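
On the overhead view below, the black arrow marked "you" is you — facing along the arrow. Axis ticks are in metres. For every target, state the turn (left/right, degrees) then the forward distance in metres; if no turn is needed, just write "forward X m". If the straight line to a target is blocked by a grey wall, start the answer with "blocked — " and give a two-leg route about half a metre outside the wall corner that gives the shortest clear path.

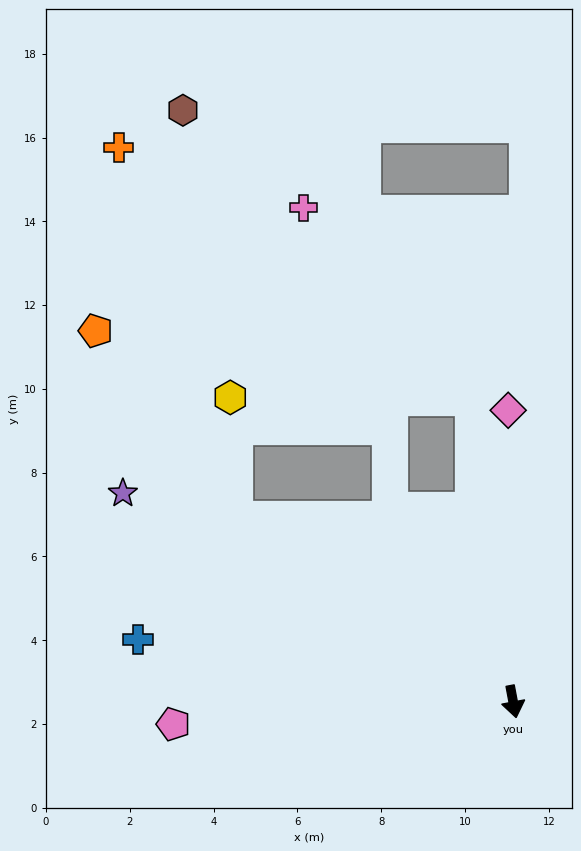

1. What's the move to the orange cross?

blocked — turn right 134°, forward 7.9 m, then turn right 39°, forward 9.3 m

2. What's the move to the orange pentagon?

blocked — turn right 134°, forward 7.9 m, then turn right 20°, forward 5.6 m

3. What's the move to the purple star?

turn right 129°, forward 10.6 m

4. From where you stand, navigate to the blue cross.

turn right 110°, forward 9.1 m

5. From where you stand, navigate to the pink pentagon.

turn right 97°, forward 8.1 m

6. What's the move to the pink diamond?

turn left 170°, forward 7.0 m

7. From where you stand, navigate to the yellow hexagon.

blocked — turn right 134°, forward 7.9 m, then turn right 54°, forward 2.9 m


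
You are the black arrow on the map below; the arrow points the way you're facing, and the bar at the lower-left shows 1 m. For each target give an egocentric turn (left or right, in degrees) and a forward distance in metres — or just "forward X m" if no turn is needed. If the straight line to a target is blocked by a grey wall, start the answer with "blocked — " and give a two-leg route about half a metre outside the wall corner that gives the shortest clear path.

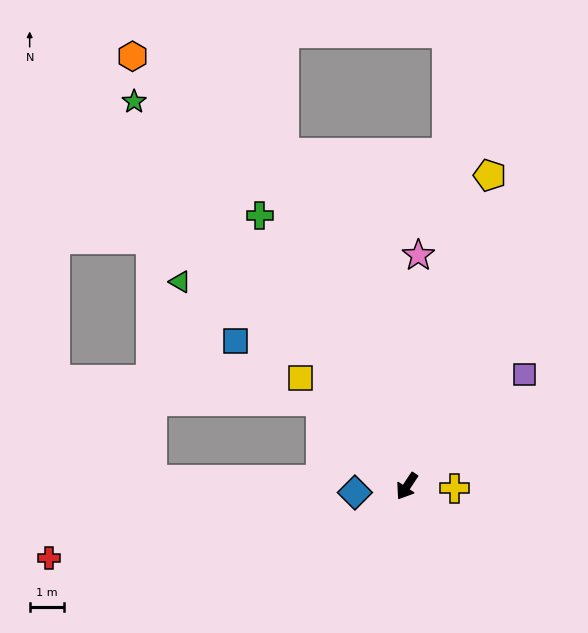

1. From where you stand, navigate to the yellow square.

turn right 102°, forward 4.4 m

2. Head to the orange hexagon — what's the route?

turn right 114°, forward 14.8 m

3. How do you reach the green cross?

turn right 118°, forward 8.9 m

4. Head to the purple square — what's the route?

turn left 167°, forward 4.7 m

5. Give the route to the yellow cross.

turn left 121°, forward 1.4 m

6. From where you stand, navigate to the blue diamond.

turn right 50°, forward 1.5 m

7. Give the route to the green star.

turn right 111°, forward 13.7 m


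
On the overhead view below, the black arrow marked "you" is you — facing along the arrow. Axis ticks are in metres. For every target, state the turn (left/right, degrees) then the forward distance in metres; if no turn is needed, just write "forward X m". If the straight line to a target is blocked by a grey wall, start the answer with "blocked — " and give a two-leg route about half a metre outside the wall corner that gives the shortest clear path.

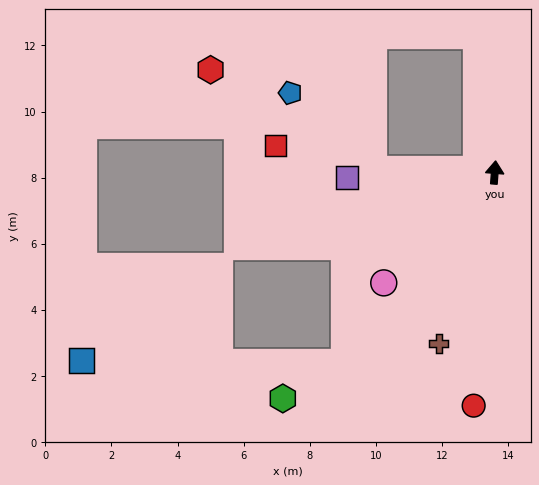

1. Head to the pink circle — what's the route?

turn left 139°, forward 4.7 m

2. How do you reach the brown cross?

turn left 166°, forward 5.4 m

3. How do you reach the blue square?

blocked — turn left 146°, forward 7.3 m, then turn right 52°, forward 8.0 m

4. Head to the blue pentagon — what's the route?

blocked — turn left 93°, forward 3.7 m, then turn right 42°, forward 3.4 m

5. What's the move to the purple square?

turn left 96°, forward 4.5 m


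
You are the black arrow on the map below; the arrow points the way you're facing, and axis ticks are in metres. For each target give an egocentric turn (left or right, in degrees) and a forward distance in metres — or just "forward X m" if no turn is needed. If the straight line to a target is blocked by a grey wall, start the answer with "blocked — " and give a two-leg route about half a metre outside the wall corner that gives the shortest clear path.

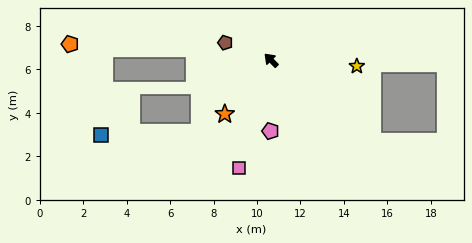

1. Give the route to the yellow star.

turn right 139°, forward 4.0 m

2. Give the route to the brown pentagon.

turn left 24°, forward 2.3 m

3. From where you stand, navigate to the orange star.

turn left 95°, forward 3.3 m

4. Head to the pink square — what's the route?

turn left 119°, forward 5.2 m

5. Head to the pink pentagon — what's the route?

turn left 135°, forward 3.3 m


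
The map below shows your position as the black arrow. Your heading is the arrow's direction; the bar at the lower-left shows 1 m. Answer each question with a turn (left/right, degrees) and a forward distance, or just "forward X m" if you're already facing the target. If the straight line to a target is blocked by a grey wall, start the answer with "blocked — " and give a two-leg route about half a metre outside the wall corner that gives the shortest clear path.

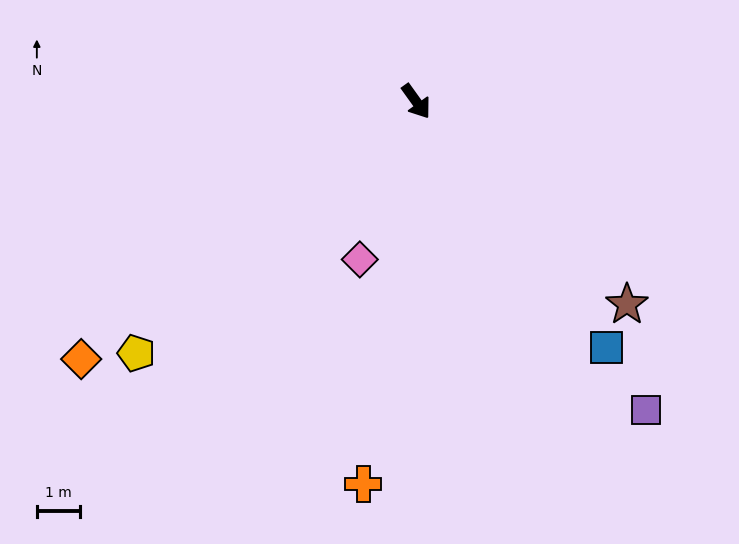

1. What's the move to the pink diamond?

turn right 55°, forward 3.9 m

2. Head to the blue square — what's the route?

turn left 2°, forward 7.3 m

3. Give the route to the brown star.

turn left 10°, forward 6.8 m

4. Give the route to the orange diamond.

turn right 88°, forward 9.9 m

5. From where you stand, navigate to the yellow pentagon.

turn right 84°, forward 8.8 m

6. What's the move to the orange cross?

turn right 44°, forward 9.0 m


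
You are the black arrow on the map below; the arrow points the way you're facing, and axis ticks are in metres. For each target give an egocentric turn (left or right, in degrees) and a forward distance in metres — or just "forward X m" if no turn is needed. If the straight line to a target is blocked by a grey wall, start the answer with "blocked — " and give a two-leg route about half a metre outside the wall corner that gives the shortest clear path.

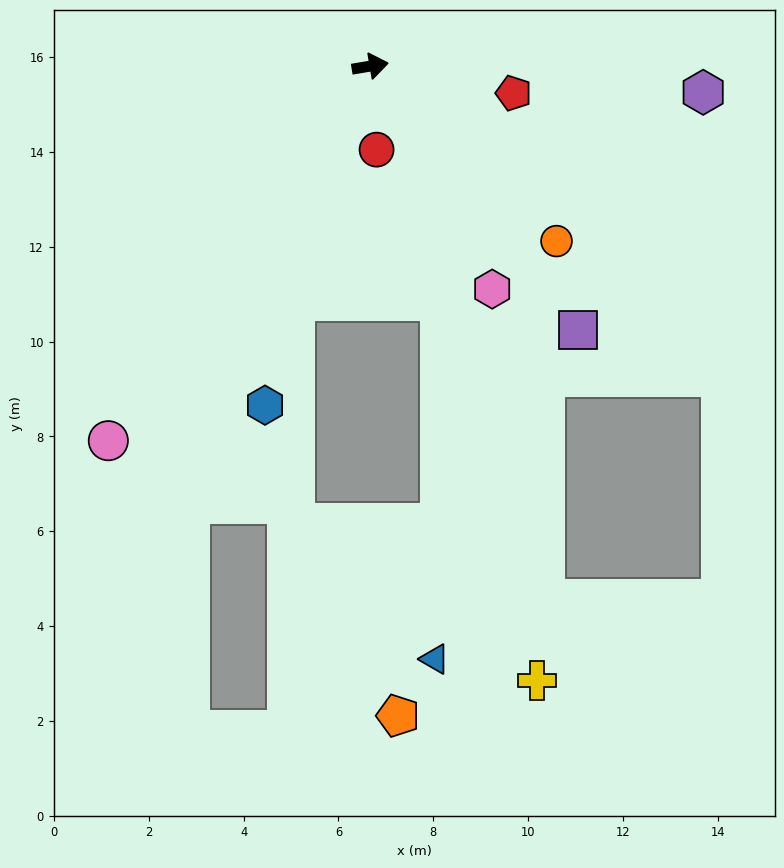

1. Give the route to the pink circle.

turn right 135°, forward 9.6 m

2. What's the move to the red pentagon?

turn right 20°, forward 3.1 m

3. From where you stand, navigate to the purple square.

turn right 61°, forward 7.1 m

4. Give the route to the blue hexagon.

turn right 117°, forward 7.5 m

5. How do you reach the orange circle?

turn right 53°, forward 5.4 m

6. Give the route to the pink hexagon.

turn right 71°, forward 5.4 m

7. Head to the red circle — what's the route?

turn right 95°, forward 1.8 m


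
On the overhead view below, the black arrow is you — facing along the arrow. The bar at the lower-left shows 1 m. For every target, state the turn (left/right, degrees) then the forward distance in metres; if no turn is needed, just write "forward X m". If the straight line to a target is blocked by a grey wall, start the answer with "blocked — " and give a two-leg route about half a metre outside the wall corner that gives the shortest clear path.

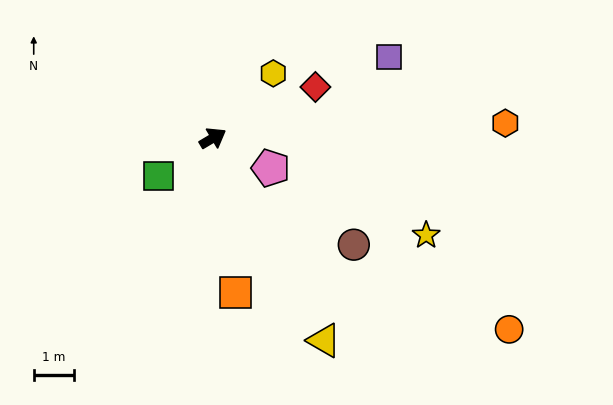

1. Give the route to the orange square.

turn right 112°, forward 3.9 m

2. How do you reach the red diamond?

turn right 4°, forward 2.9 m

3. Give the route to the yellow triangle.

turn right 92°, forward 5.8 m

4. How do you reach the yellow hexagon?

turn left 16°, forward 2.2 m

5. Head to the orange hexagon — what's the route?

turn right 28°, forward 7.3 m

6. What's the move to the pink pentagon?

turn right 58°, forward 1.6 m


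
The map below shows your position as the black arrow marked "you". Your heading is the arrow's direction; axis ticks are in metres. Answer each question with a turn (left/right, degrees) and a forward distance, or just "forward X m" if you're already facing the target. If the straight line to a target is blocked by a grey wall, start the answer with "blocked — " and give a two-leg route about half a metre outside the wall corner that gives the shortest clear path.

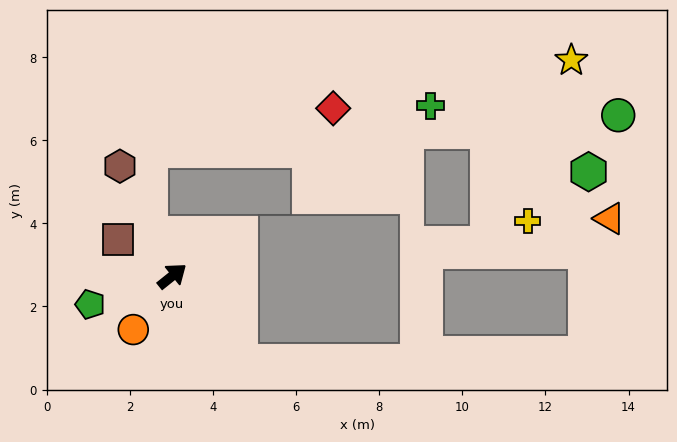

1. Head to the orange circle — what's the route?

turn right 165°, forward 1.6 m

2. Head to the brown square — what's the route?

turn left 107°, forward 1.6 m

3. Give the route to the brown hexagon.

turn left 77°, forward 2.9 m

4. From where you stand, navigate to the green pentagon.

turn left 160°, forward 2.1 m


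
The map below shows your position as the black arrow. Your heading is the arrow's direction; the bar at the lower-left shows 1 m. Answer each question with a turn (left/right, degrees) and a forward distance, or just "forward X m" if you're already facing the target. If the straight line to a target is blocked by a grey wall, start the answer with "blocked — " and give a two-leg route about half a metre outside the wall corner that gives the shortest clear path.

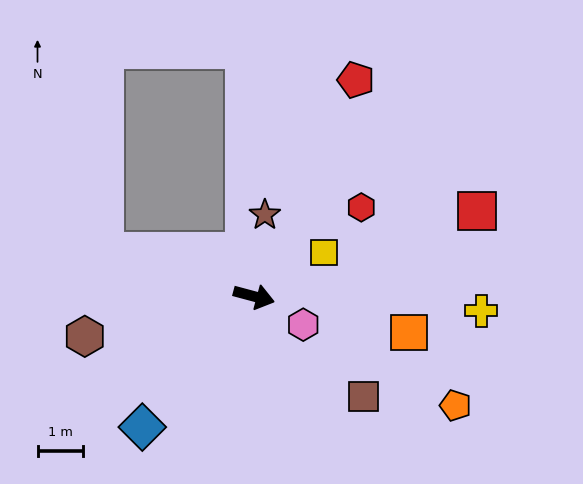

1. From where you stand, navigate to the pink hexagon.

turn right 15°, forward 1.3 m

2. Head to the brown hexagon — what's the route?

turn right 152°, forward 3.8 m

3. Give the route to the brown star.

turn left 97°, forward 1.8 m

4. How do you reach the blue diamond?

turn right 116°, forward 3.8 m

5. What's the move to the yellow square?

turn left 47°, forward 1.8 m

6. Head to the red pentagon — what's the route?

turn left 80°, forward 5.3 m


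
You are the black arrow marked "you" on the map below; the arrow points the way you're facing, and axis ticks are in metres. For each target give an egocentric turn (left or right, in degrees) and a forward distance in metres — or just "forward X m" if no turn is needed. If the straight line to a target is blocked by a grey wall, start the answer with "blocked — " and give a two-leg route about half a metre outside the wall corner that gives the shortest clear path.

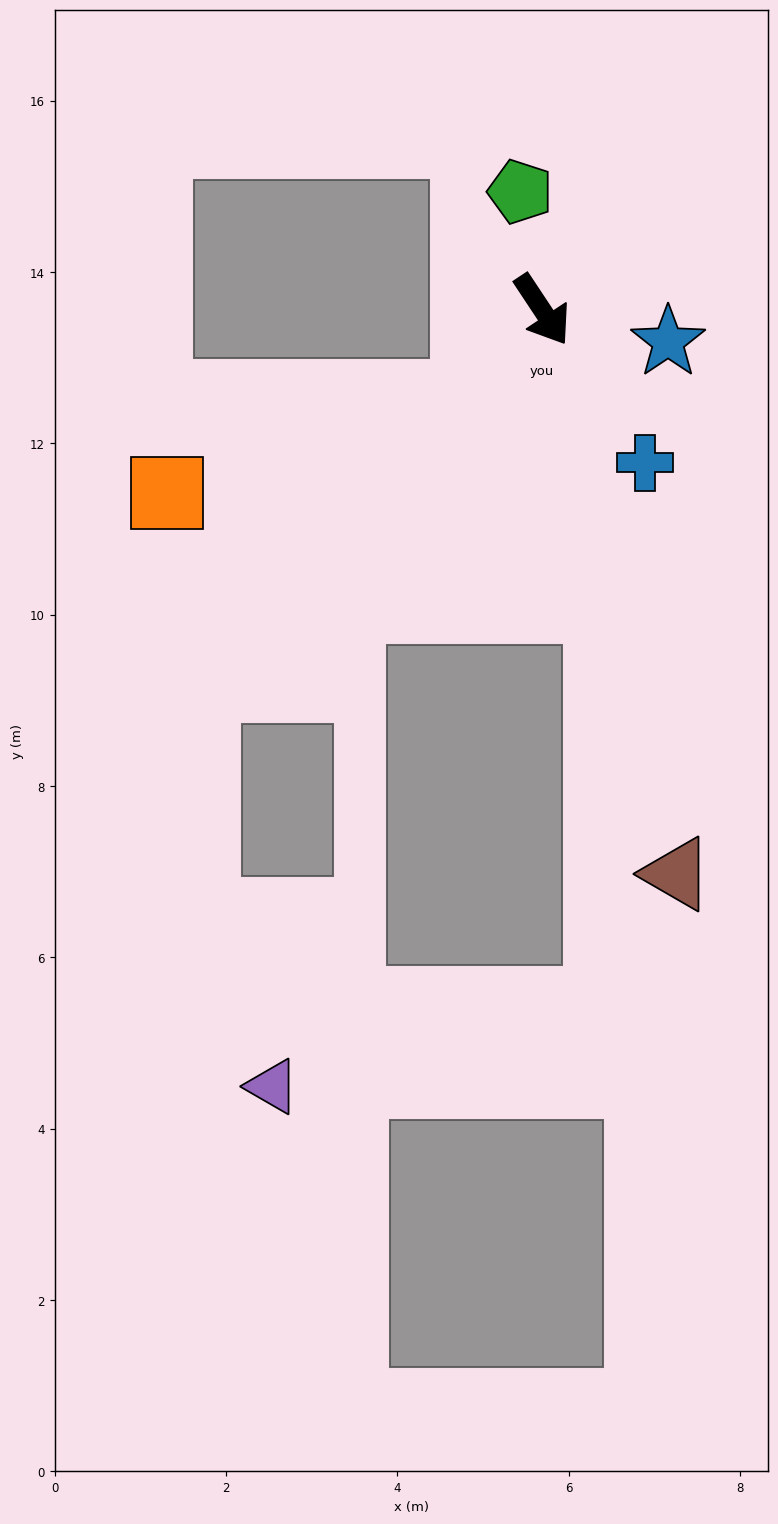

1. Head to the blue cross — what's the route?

forward 2.1 m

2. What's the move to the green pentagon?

turn left 157°, forward 1.4 m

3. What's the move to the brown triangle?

turn right 20°, forward 6.8 m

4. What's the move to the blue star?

turn left 42°, forward 1.5 m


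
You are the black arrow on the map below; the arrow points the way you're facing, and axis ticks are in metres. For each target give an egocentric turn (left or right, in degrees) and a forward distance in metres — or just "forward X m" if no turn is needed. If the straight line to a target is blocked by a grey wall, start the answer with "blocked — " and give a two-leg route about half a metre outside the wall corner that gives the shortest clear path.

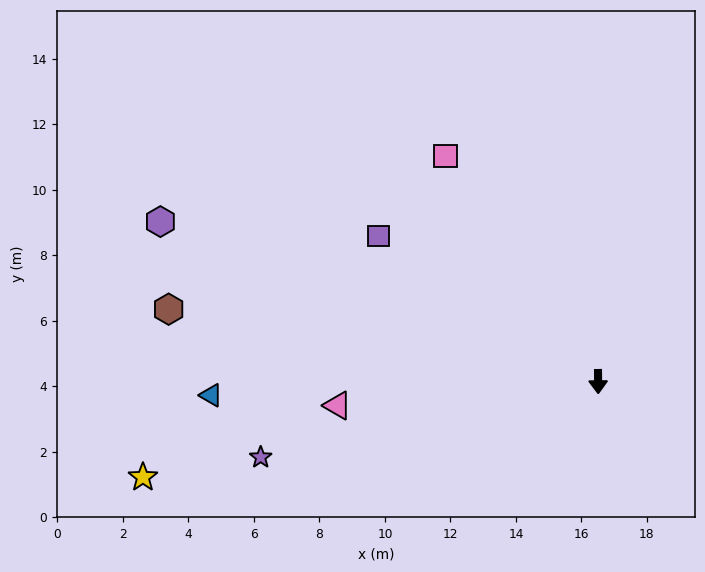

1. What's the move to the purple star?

turn right 78°, forward 10.6 m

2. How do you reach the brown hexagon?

turn right 100°, forward 13.3 m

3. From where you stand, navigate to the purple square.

turn right 124°, forward 8.1 m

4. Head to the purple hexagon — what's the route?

turn right 111°, forward 14.2 m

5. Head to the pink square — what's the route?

turn right 146°, forward 8.3 m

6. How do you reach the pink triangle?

turn right 85°, forward 8.0 m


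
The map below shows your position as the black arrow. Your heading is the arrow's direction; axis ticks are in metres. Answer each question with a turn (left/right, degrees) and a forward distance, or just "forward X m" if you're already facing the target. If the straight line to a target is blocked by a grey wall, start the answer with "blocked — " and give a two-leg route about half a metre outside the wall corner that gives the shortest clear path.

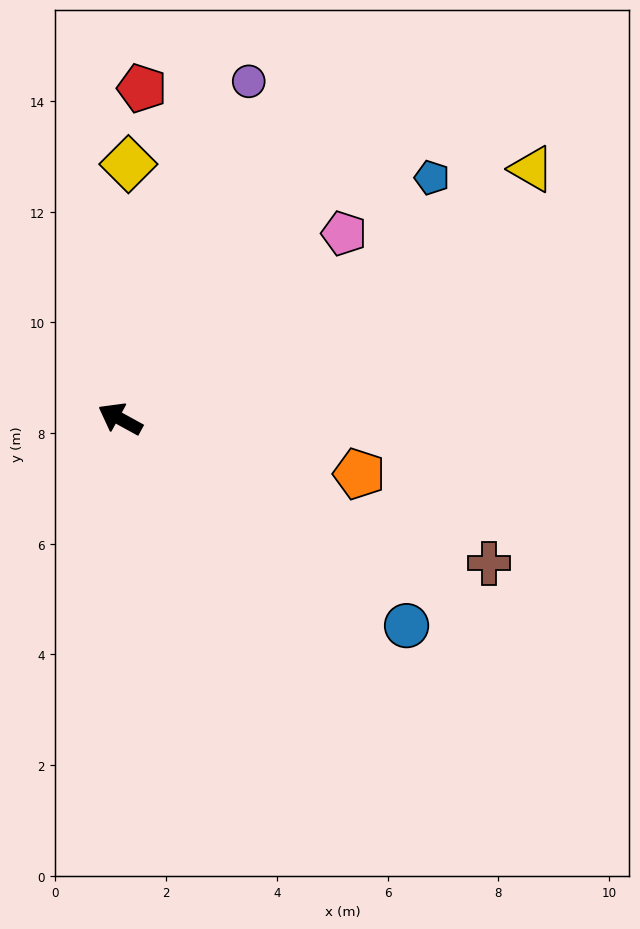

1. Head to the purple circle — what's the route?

turn right 82°, forward 6.5 m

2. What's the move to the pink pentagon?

turn right 112°, forward 5.2 m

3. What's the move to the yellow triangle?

turn right 120°, forward 8.7 m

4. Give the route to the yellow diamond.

turn right 63°, forward 4.6 m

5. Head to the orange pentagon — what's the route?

turn right 164°, forward 4.4 m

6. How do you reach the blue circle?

turn left 173°, forward 6.4 m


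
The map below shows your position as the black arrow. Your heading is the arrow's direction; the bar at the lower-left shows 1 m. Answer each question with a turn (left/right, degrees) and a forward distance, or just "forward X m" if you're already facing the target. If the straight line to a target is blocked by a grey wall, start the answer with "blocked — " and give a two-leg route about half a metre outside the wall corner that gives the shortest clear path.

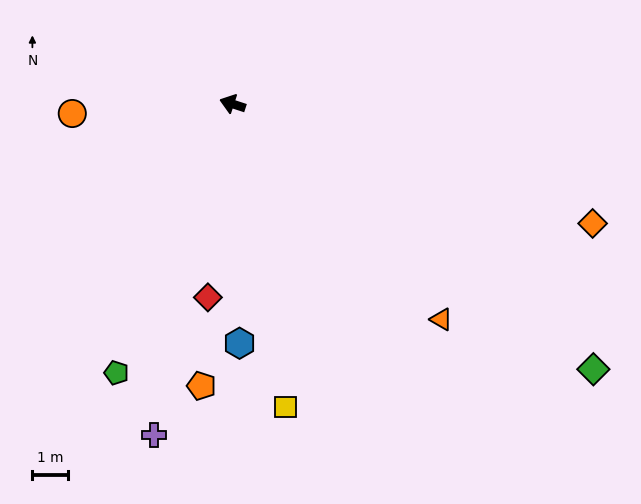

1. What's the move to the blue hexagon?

turn left 110°, forward 6.7 m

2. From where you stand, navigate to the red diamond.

turn left 101°, forward 5.5 m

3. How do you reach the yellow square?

turn left 118°, forward 8.6 m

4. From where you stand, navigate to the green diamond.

turn left 162°, forward 12.5 m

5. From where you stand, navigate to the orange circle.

turn left 21°, forward 4.5 m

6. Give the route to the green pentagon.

turn left 85°, forward 8.2 m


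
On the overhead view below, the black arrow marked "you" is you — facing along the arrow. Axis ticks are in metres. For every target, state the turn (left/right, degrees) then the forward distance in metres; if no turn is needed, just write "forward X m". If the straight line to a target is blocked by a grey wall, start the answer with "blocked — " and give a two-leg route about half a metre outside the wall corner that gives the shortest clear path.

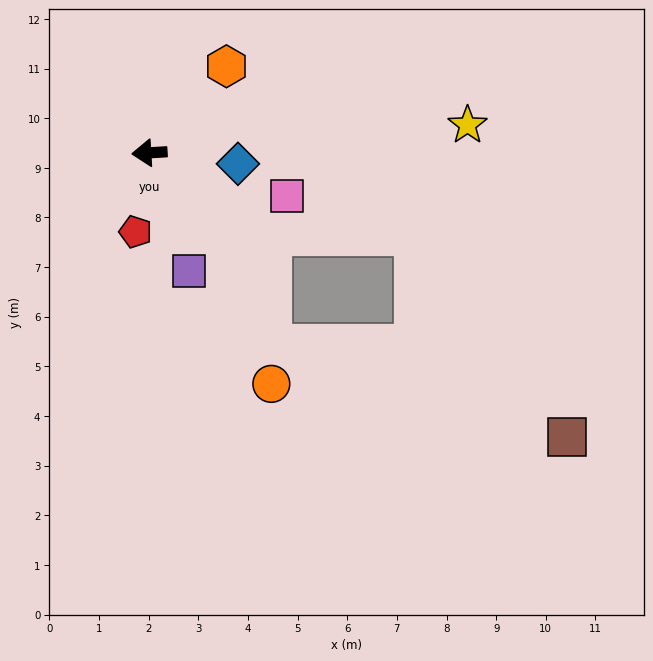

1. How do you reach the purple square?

turn left 105°, forward 2.5 m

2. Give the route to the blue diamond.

turn left 170°, forward 1.8 m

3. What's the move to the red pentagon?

turn left 77°, forward 1.6 m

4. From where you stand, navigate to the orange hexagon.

turn right 135°, forward 2.3 m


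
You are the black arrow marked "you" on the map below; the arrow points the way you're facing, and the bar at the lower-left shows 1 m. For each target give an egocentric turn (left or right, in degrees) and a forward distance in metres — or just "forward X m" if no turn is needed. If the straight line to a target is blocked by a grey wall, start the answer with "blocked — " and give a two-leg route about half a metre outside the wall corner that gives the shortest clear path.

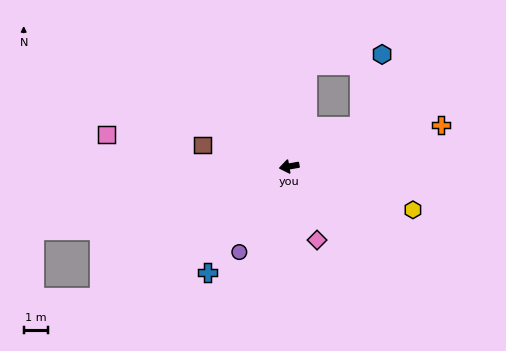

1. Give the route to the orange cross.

turn right 175°, forward 6.4 m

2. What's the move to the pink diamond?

turn left 101°, forward 3.2 m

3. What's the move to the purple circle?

turn left 50°, forward 4.0 m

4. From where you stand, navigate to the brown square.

turn right 24°, forward 3.6 m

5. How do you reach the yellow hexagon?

turn left 151°, forward 5.3 m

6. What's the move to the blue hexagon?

blocked — turn right 161°, forward 3.3 m, then turn left 44°, forward 3.1 m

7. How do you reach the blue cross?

turn left 42°, forward 5.5 m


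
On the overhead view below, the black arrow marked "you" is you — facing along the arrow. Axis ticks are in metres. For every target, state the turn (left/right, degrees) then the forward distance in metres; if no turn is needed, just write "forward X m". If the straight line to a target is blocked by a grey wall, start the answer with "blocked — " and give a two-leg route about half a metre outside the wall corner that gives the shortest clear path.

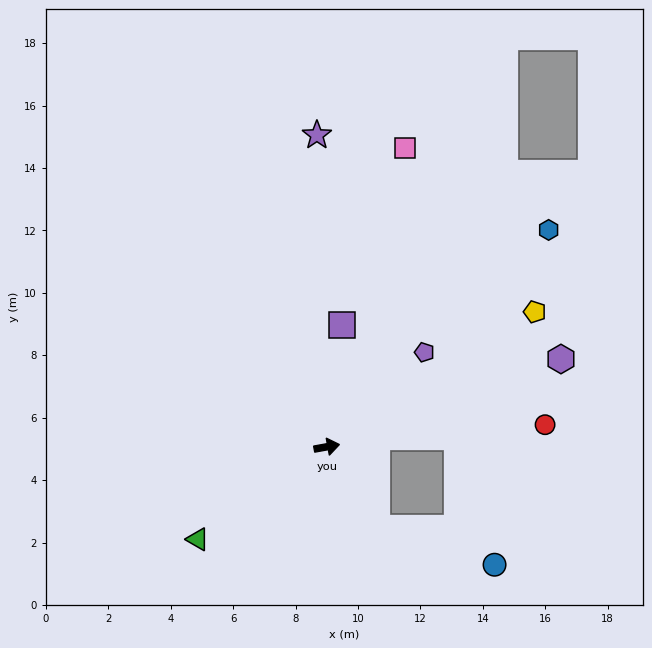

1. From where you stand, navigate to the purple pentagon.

turn left 34°, forward 4.4 m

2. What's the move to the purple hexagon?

turn left 10°, forward 8.0 m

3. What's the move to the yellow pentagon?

turn left 23°, forward 7.9 m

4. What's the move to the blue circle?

blocked — turn right 69°, forward 3.1 m, then turn left 41°, forward 3.9 m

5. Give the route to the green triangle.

turn right 155°, forward 5.1 m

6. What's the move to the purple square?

turn left 73°, forward 3.9 m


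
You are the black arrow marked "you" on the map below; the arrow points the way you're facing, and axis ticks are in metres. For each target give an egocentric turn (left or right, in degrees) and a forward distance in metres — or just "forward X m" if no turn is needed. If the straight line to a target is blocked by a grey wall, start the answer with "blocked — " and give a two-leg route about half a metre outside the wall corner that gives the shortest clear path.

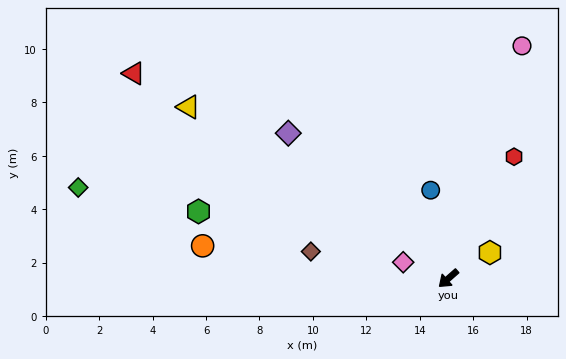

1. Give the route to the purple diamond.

turn right 84°, forward 8.1 m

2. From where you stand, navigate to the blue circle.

turn right 120°, forward 3.4 m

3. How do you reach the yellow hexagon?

turn left 171°, forward 1.8 m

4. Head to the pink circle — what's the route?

turn right 149°, forward 9.1 m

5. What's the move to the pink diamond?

turn right 61°, forward 1.8 m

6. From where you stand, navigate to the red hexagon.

turn right 160°, forward 5.2 m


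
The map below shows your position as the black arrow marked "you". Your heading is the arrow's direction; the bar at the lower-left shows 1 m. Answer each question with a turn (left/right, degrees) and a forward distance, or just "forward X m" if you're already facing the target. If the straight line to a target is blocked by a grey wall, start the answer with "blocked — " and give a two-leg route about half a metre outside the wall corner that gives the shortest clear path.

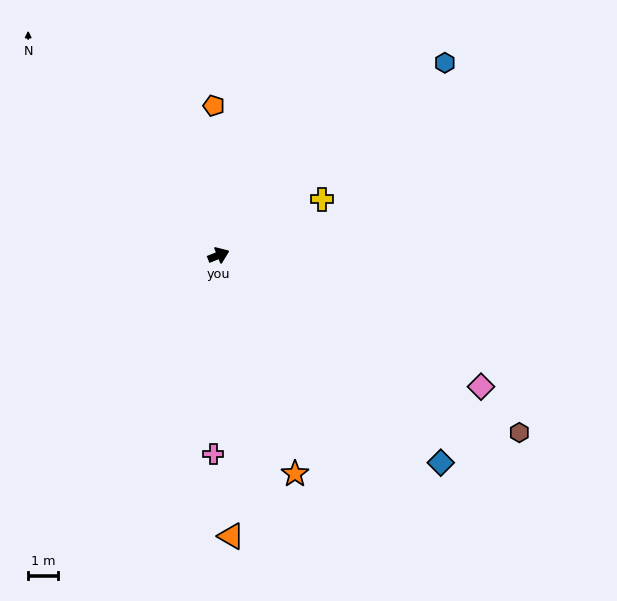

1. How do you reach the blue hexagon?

turn left 18°, forward 9.9 m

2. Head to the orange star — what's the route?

turn right 93°, forward 7.7 m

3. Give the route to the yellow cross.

turn left 6°, forward 3.9 m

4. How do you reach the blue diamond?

turn right 65°, forward 10.2 m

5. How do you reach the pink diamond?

turn right 49°, forward 9.8 m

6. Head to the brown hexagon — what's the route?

turn right 53°, forward 11.7 m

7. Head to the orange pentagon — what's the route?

turn left 70°, forward 5.0 m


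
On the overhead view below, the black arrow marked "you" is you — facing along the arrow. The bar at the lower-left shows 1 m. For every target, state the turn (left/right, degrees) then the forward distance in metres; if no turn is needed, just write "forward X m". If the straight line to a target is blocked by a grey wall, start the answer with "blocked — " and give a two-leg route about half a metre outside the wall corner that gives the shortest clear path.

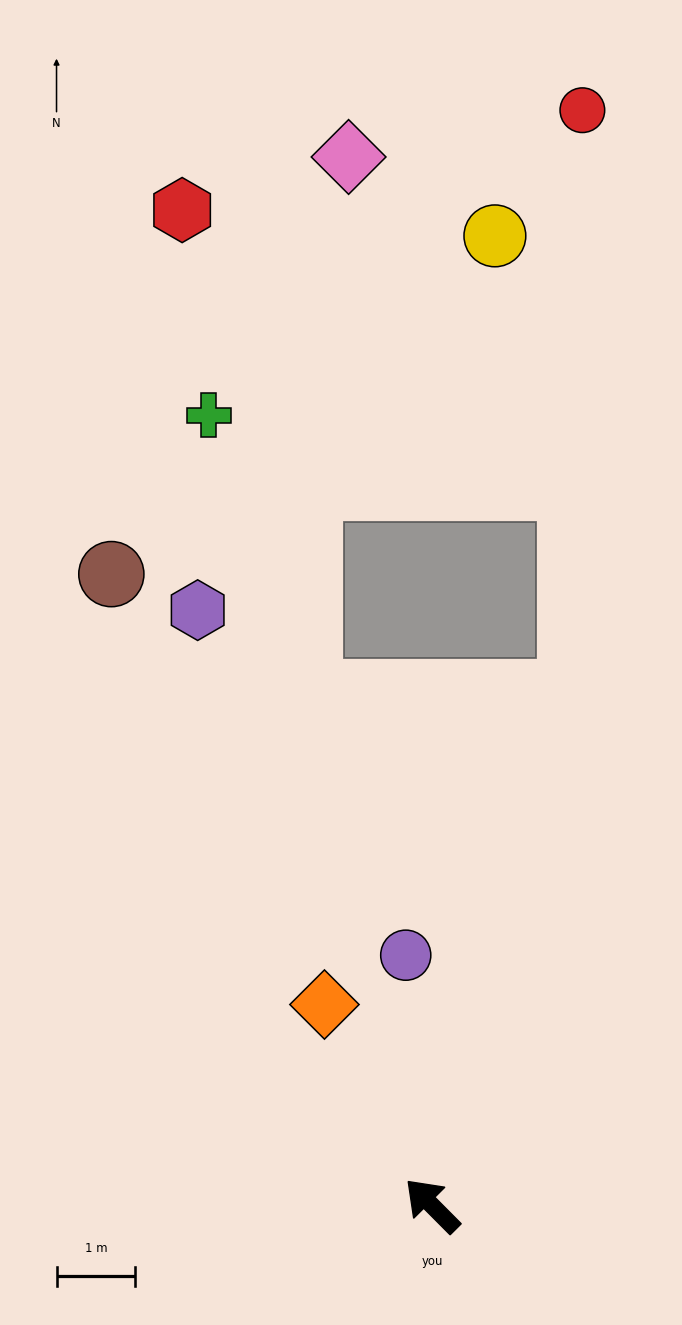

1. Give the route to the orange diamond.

turn right 17°, forward 2.9 m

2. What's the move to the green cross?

turn right 29°, forward 10.4 m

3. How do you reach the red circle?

blocked — turn right 60°, forward 6.7 m, then turn left 14°, forward 7.4 m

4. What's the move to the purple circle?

turn right 39°, forward 3.2 m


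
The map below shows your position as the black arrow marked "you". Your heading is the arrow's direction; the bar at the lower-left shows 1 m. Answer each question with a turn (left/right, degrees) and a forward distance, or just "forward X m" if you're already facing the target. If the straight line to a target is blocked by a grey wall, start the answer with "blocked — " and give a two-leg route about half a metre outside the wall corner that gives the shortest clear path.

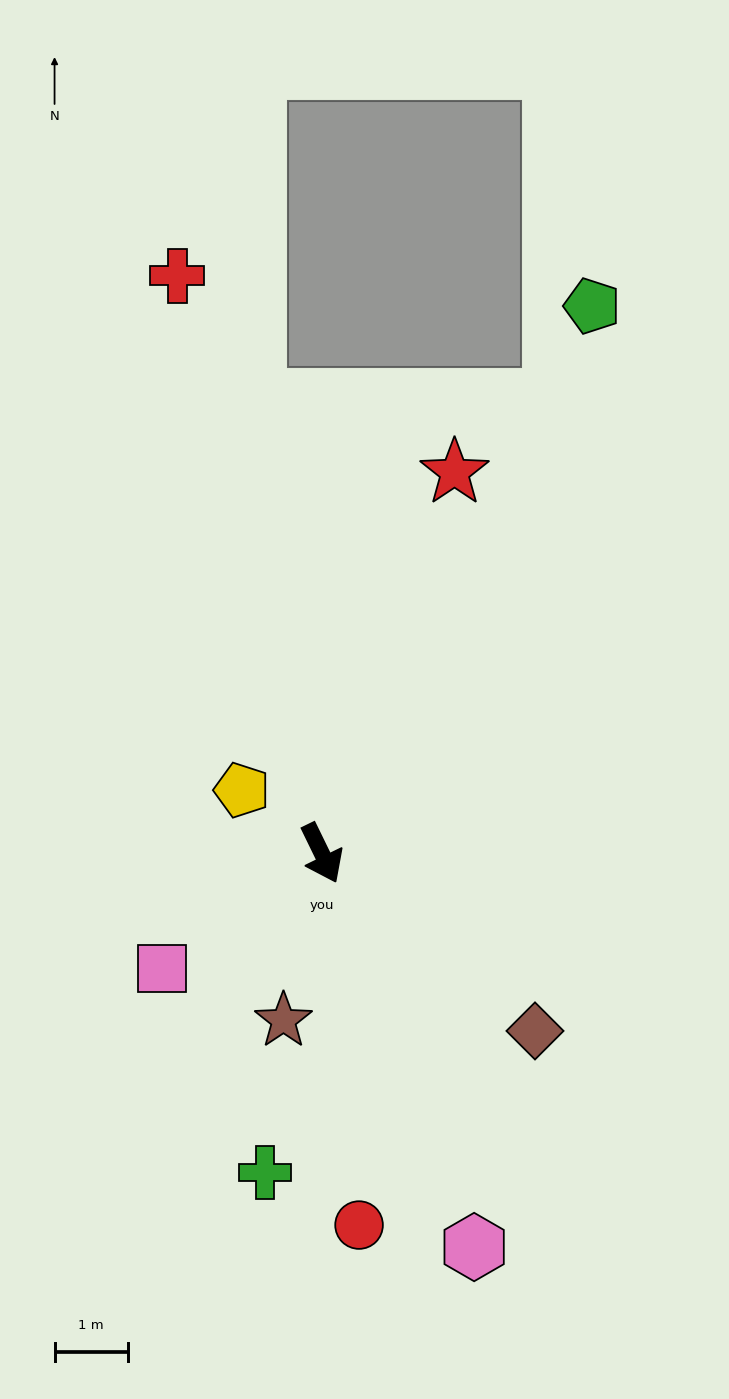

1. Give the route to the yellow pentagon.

turn right 154°, forward 1.4 m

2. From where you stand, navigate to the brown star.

turn right 39°, forward 2.3 m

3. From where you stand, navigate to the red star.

turn left 135°, forward 5.5 m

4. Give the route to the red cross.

turn left 168°, forward 8.1 m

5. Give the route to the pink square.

turn right 80°, forward 2.7 m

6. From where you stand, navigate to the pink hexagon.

turn right 5°, forward 5.8 m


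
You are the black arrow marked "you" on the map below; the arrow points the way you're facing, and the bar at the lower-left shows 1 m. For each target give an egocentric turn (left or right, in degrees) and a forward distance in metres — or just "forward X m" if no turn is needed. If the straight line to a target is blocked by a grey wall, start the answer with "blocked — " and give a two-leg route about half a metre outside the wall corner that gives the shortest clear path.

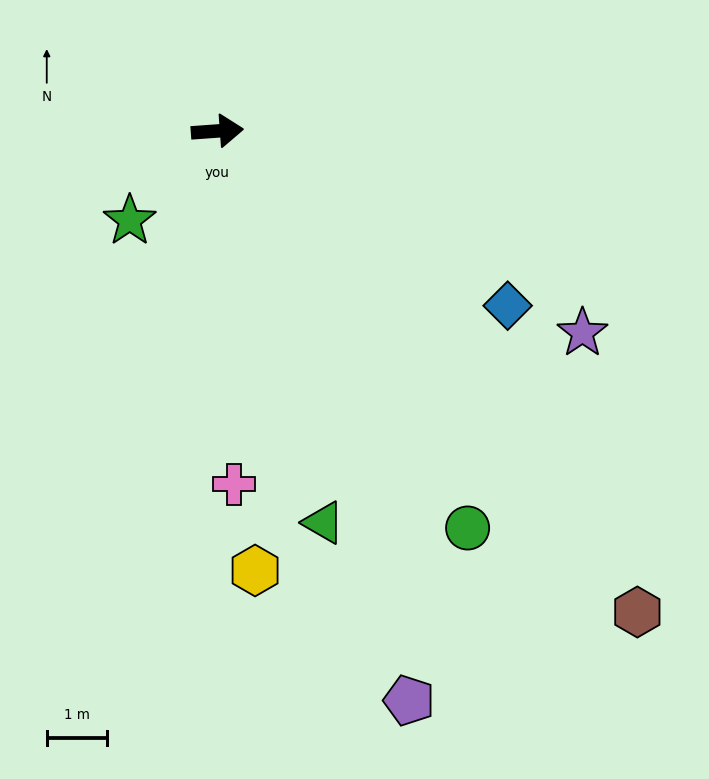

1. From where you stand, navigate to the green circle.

turn right 62°, forward 7.8 m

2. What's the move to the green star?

turn right 139°, forward 2.1 m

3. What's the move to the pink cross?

turn right 91°, forward 5.9 m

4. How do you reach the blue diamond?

turn right 35°, forward 5.7 m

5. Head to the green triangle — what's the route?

turn right 79°, forward 6.8 m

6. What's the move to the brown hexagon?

turn right 53°, forward 10.7 m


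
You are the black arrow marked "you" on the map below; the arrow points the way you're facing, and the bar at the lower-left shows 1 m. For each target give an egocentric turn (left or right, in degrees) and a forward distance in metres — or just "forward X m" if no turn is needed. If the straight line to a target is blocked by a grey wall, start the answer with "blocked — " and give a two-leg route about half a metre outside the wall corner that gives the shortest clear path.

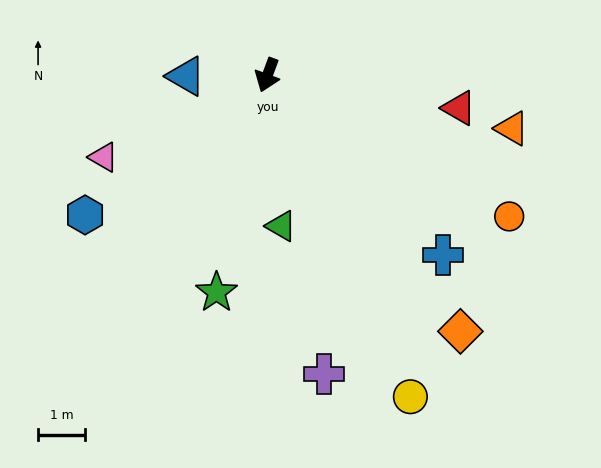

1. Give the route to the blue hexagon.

turn right 32°, forward 4.9 m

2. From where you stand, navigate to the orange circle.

turn left 80°, forward 5.9 m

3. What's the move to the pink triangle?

turn right 43°, forward 3.9 m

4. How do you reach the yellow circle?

turn left 44°, forward 7.5 m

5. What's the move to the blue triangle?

turn right 69°, forward 1.7 m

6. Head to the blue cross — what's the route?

turn left 65°, forward 5.3 m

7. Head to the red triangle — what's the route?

turn left 101°, forward 4.1 m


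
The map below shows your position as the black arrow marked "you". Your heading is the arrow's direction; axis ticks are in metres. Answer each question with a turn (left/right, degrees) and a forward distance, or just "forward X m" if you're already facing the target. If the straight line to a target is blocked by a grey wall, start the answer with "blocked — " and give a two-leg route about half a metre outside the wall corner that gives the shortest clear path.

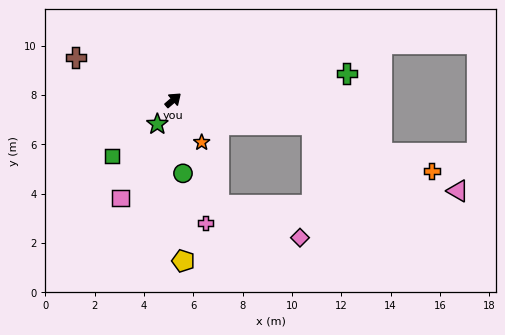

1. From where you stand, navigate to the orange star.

turn right 97°, forward 2.1 m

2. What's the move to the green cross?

turn right 32°, forward 7.1 m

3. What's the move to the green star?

turn right 164°, forward 1.2 m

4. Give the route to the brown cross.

turn left 116°, forward 4.3 m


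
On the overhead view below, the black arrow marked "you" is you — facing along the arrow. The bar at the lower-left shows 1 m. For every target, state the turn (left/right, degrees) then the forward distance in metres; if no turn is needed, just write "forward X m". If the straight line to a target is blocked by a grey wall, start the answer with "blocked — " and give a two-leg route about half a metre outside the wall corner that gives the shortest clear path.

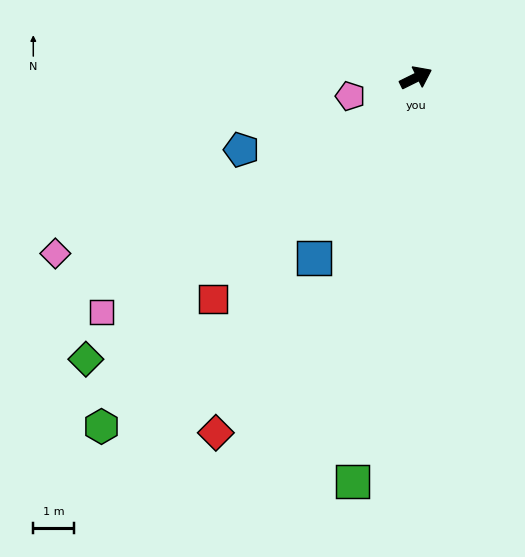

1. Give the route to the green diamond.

turn right 166°, forward 10.7 m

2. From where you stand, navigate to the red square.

turn right 159°, forward 7.4 m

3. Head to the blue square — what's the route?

turn right 146°, forward 5.1 m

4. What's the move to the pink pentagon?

turn left 169°, forward 1.7 m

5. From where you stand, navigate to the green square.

turn right 125°, forward 10.1 m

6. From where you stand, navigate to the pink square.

turn right 170°, forward 9.7 m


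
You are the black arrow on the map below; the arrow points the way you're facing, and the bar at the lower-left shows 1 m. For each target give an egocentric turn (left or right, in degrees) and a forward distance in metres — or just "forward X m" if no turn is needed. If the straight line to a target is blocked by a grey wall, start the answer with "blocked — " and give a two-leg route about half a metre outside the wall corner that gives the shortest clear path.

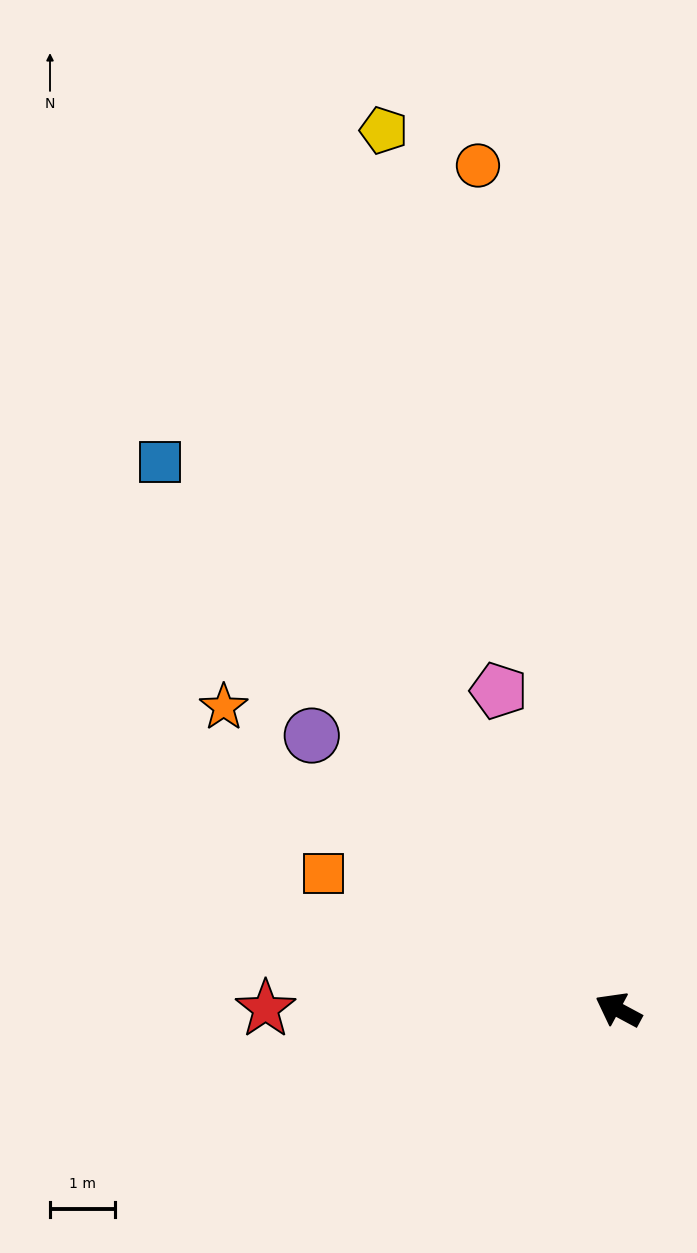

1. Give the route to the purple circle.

turn right 14°, forward 6.4 m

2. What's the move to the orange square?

turn left 3°, forward 5.0 m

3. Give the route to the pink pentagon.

turn right 41°, forward 5.3 m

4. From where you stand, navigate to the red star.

turn left 28°, forward 5.4 m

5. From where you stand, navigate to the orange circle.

turn right 52°, forward 13.2 m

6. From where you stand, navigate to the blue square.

turn right 22°, forward 11.0 m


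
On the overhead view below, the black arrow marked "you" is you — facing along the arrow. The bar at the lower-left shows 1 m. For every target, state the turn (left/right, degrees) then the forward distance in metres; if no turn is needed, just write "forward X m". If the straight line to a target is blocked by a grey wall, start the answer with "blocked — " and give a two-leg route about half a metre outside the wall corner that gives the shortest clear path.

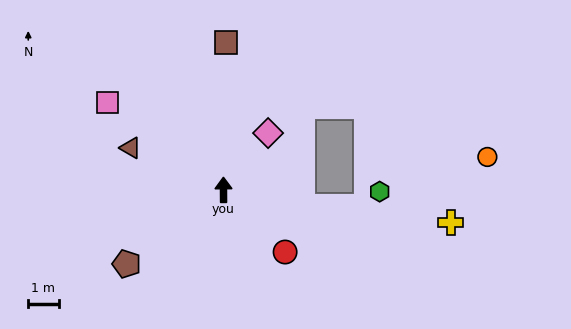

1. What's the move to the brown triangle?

turn left 65°, forward 3.3 m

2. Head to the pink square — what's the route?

turn left 53°, forward 4.8 m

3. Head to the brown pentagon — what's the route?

turn left 127°, forward 4.0 m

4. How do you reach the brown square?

forward 4.8 m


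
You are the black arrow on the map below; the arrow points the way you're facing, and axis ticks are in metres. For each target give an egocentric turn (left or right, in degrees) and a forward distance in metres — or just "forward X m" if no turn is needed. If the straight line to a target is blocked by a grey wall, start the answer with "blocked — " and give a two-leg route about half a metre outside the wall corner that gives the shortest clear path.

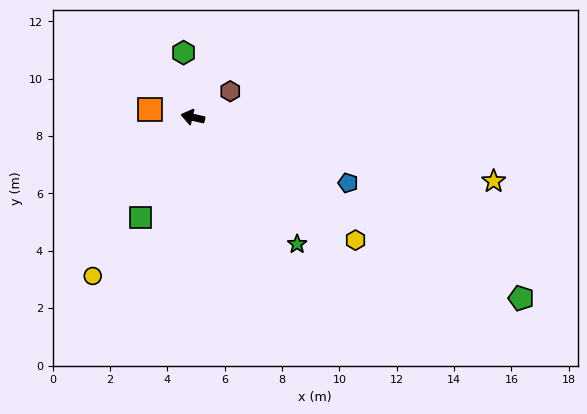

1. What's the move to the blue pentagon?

turn left 170°, forward 5.9 m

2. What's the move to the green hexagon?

turn right 69°, forward 2.3 m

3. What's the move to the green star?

turn left 142°, forward 5.7 m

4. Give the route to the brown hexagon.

turn right 132°, forward 1.6 m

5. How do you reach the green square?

turn left 75°, forward 3.9 m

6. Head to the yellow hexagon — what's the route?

turn left 156°, forward 7.1 m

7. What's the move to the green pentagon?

turn left 164°, forward 13.1 m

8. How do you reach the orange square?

turn left 3°, forward 1.5 m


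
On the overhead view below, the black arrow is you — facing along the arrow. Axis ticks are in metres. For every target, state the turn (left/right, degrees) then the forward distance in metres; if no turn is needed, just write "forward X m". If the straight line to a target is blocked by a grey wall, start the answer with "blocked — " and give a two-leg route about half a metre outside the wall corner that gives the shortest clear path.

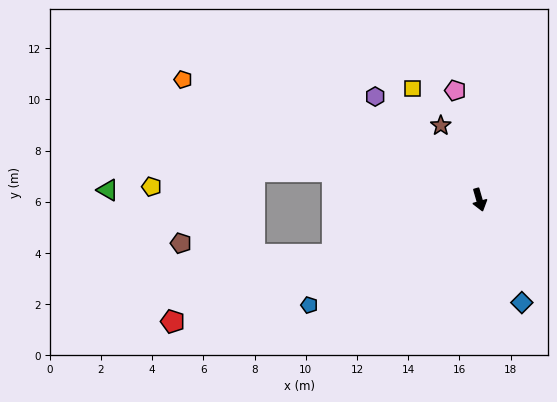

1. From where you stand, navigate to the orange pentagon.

turn right 128°, forward 12.5 m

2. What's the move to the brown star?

turn right 169°, forward 3.3 m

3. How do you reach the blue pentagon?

turn right 74°, forward 7.8 m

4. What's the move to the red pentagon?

turn right 84°, forward 12.9 m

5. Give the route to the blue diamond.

turn left 6°, forward 4.3 m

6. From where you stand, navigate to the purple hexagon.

turn right 151°, forward 5.7 m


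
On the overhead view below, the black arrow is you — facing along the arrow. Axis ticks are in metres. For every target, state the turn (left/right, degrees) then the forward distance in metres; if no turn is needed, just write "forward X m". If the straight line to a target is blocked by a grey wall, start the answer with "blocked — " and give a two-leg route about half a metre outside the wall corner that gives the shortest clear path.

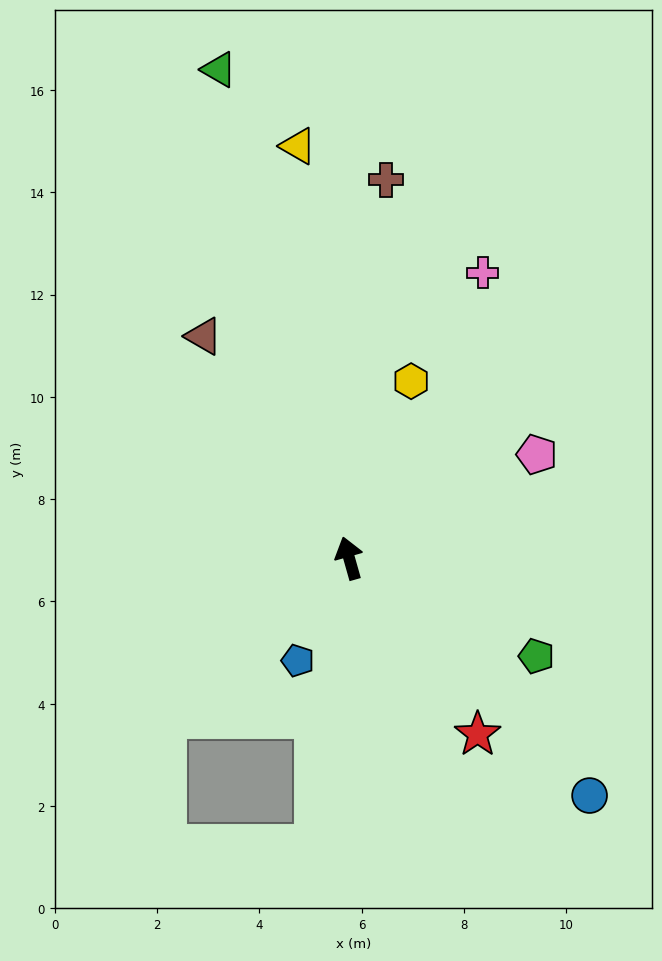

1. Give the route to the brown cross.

turn right 21°, forward 7.4 m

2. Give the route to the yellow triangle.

turn right 9°, forward 8.1 m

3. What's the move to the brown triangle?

turn left 17°, forward 5.2 m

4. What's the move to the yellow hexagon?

turn right 35°, forward 3.7 m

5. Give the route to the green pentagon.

turn right 133°, forward 4.1 m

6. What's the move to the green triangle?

forward 9.9 m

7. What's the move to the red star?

turn right 160°, forward 4.3 m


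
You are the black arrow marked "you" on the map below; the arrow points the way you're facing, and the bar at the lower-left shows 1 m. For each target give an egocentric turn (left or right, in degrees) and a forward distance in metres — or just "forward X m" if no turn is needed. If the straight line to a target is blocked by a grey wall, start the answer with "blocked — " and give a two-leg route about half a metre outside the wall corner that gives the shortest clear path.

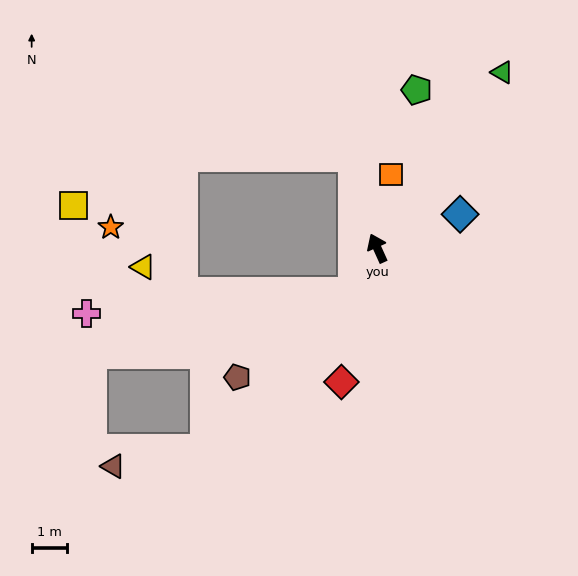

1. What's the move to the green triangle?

turn right 60°, forward 6.1 m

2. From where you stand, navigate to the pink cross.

blocked — turn left 127°, forward 1.4 m, then turn right 57°, forward 7.5 m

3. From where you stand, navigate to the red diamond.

turn left 141°, forward 3.9 m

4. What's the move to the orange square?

turn right 35°, forward 2.1 m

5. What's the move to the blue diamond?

turn right 92°, forward 2.5 m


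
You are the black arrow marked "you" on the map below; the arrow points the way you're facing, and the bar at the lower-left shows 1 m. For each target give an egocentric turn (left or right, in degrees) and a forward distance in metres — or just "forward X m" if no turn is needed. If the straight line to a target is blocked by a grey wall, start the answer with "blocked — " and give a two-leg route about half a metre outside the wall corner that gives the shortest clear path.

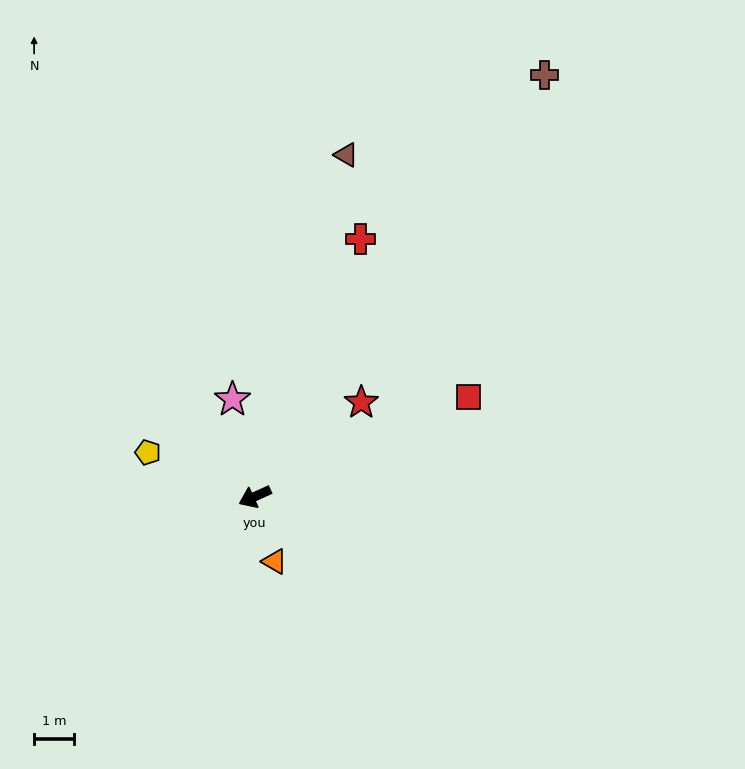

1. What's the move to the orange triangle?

turn left 82°, forward 1.7 m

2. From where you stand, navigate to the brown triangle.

turn right 129°, forward 8.9 m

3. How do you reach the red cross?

turn right 137°, forward 7.0 m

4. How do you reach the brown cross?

turn right 149°, forward 12.9 m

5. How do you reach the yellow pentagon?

turn right 47°, forward 2.9 m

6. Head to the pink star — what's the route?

turn right 101°, forward 2.5 m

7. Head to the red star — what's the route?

turn right 163°, forward 3.6 m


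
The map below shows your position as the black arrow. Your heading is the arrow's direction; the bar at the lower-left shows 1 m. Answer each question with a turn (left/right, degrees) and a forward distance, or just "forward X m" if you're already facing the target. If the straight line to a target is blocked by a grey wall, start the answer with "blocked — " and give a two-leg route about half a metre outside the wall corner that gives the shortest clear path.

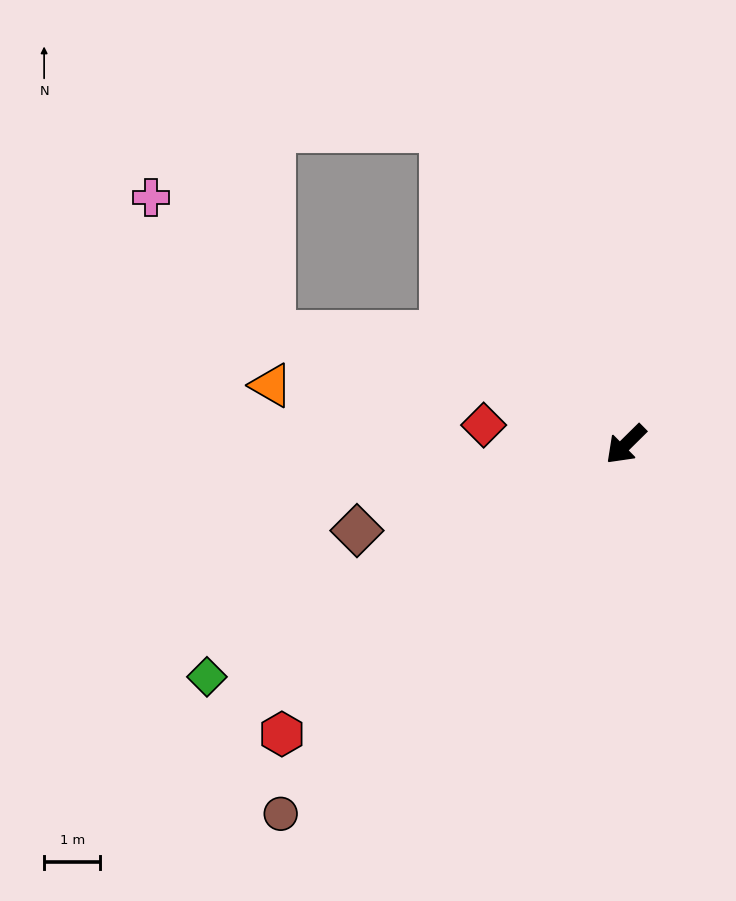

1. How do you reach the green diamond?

turn right 16°, forward 8.5 m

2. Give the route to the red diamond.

turn right 52°, forward 2.6 m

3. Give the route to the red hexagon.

turn right 5°, forward 8.0 m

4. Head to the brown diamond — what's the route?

turn right 27°, forward 5.0 m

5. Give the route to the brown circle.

turn left 2°, forward 9.0 m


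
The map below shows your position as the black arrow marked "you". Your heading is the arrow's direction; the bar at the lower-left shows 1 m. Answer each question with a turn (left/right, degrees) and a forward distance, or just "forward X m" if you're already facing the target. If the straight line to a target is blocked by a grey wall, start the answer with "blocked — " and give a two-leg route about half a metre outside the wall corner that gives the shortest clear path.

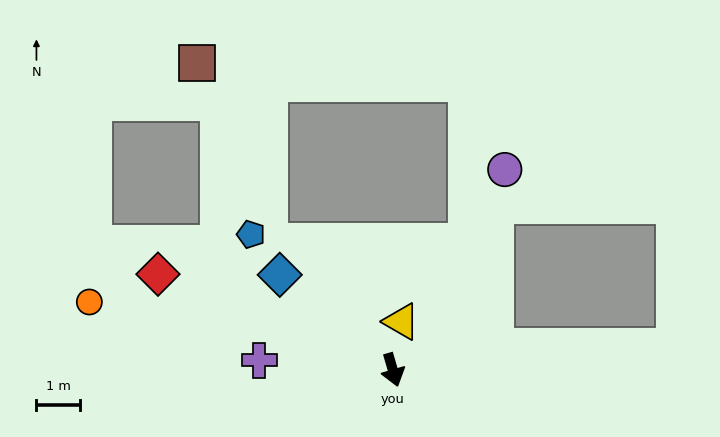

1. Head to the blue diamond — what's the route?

turn right 146°, forward 3.4 m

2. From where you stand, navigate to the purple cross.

turn right 110°, forward 3.1 m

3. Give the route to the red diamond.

turn right 128°, forward 5.8 m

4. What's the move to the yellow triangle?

turn left 154°, forward 1.1 m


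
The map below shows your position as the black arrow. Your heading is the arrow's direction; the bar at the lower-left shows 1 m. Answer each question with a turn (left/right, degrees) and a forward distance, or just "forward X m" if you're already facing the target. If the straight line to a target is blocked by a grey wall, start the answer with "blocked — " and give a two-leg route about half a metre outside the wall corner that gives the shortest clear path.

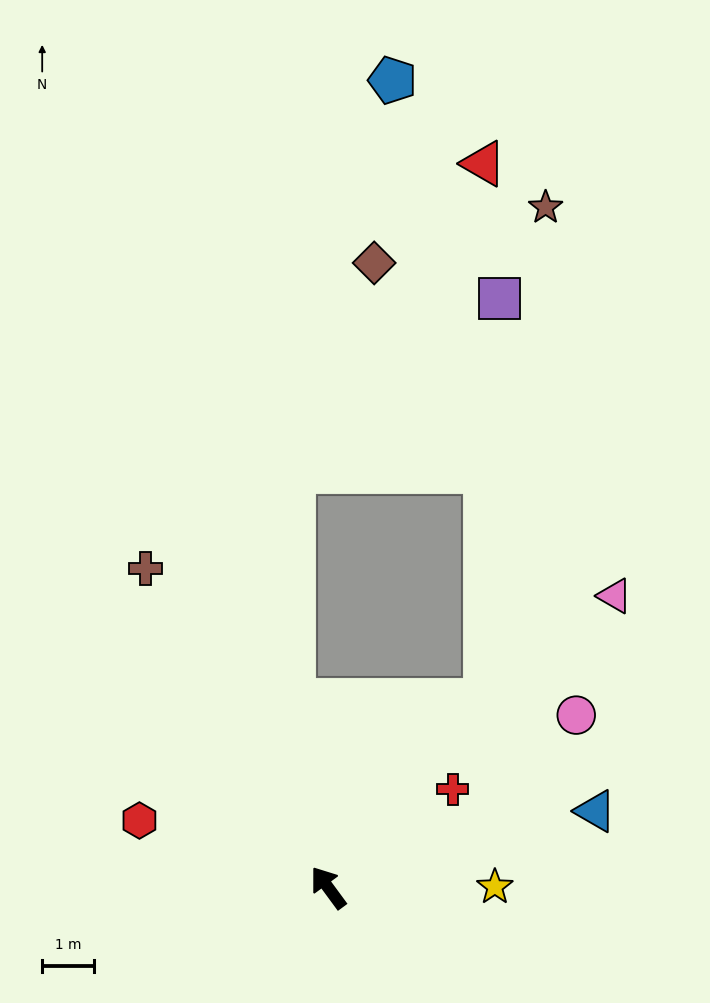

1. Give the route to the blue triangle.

turn right 110°, forward 5.3 m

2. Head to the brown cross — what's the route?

turn right 7°, forward 7.1 m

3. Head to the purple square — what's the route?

blocked — turn right 76°, forward 4.7 m, then turn left 38°, forward 7.7 m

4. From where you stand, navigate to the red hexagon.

turn left 34°, forward 3.8 m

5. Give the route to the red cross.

turn right 88°, forward 3.0 m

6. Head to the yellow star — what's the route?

turn right 126°, forward 3.2 m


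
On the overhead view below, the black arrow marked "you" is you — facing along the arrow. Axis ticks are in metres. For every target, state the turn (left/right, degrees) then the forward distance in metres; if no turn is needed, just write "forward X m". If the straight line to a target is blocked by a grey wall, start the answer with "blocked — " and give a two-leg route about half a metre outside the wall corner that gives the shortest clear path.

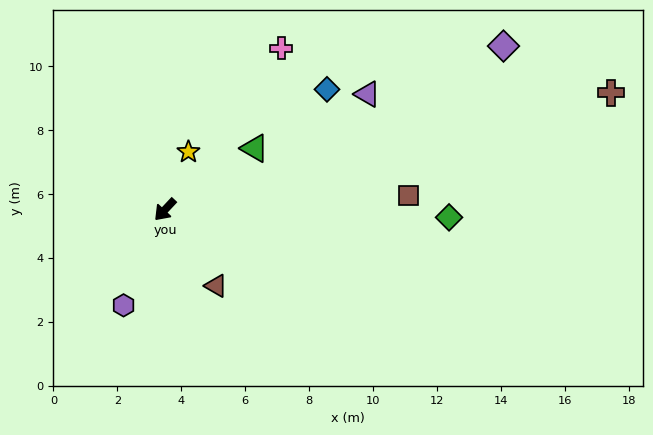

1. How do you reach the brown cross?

turn left 148°, forward 14.4 m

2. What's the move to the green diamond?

turn left 132°, forward 8.9 m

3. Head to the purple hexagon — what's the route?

turn left 20°, forward 3.3 m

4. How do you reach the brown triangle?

turn left 77°, forward 2.9 m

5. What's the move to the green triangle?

turn left 168°, forward 3.4 m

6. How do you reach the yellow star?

turn right 159°, forward 1.9 m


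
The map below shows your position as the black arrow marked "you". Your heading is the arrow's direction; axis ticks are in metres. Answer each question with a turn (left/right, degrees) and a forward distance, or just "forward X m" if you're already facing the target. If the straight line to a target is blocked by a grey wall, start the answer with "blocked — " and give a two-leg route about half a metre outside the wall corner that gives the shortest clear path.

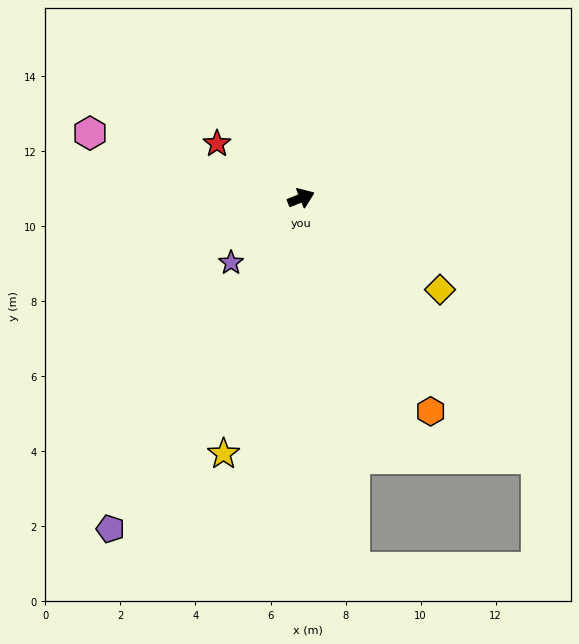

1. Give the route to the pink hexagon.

turn left 141°, forward 5.9 m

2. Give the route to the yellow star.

turn right 129°, forward 7.1 m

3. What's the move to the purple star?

turn right 159°, forward 2.5 m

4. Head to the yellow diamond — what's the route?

turn right 55°, forward 4.4 m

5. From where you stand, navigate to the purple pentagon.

turn right 142°, forward 10.2 m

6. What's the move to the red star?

turn left 125°, forward 2.7 m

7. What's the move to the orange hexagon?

turn right 81°, forward 6.7 m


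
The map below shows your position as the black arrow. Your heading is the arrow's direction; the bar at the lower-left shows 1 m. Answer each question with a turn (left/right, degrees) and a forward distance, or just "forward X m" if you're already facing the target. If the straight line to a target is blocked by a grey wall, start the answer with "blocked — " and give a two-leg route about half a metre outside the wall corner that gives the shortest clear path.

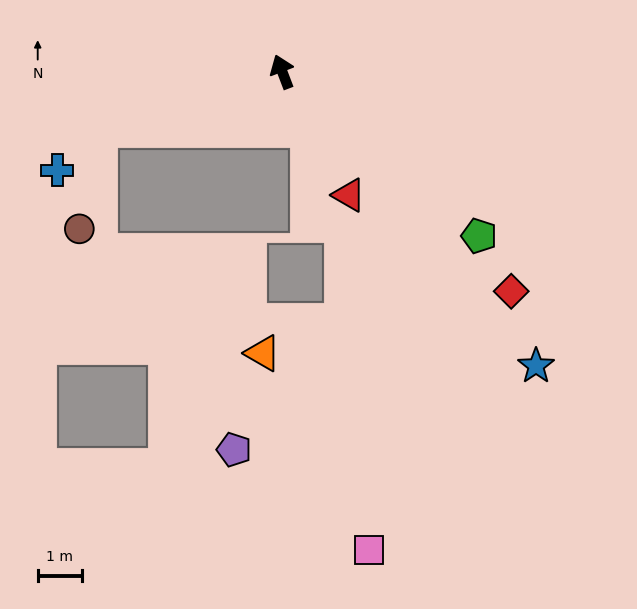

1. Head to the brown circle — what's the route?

blocked — turn left 86°, forward 4.3 m, then turn left 62°, forward 2.3 m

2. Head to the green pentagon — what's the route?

turn right 151°, forward 5.8 m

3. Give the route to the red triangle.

turn right 172°, forward 3.2 m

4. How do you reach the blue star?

turn right 160°, forward 8.8 m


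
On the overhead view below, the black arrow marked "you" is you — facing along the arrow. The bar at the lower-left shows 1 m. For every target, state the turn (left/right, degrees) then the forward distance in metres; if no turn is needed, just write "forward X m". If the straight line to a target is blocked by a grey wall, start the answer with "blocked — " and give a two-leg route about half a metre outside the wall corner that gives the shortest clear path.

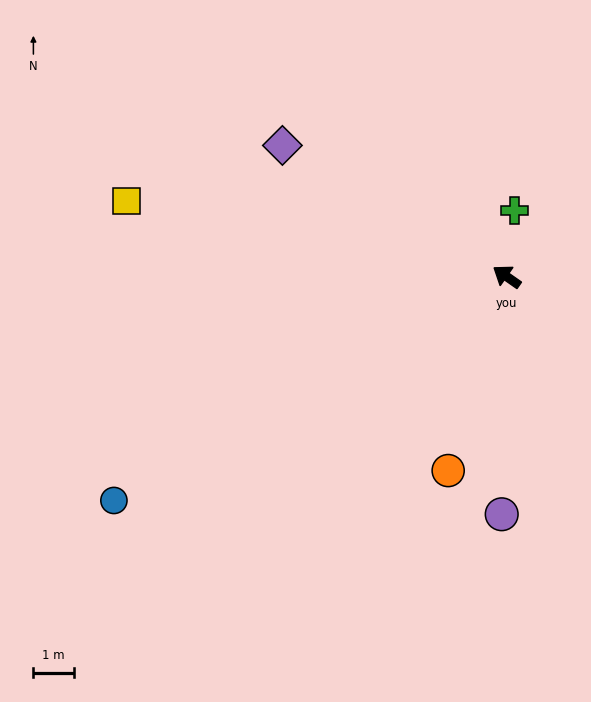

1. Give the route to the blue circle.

turn left 65°, forward 11.2 m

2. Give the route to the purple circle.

turn left 124°, forward 5.9 m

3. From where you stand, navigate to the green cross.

turn right 62°, forward 1.7 m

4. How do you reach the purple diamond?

turn left 5°, forward 6.5 m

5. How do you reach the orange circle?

turn left 108°, forward 5.0 m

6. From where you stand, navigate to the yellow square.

turn left 24°, forward 9.6 m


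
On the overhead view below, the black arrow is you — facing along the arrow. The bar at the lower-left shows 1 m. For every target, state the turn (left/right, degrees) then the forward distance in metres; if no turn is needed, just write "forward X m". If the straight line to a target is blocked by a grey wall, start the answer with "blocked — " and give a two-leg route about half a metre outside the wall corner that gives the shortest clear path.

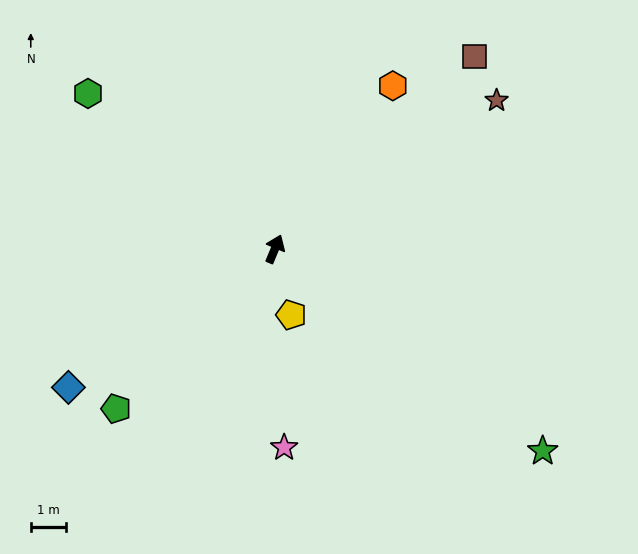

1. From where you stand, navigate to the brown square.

turn right 23°, forward 7.8 m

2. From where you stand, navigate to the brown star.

turn right 34°, forward 7.5 m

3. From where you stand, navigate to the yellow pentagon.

turn right 144°, forward 1.9 m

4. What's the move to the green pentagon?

turn left 158°, forward 6.3 m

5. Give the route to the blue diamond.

turn left 146°, forward 7.0 m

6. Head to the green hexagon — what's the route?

turn left 73°, forward 6.8 m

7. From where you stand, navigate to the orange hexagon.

turn right 13°, forward 5.7 m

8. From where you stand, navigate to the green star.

turn right 104°, forward 9.4 m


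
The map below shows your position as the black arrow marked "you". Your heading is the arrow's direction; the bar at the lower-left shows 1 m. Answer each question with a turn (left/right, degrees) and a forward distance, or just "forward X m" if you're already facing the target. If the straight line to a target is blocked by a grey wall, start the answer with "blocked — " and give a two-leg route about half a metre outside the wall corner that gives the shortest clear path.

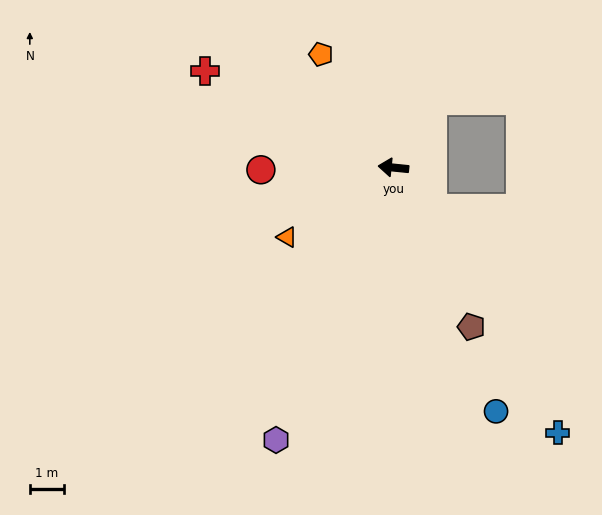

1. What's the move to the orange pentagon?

turn right 52°, forward 4.0 m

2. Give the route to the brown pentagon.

turn left 122°, forward 5.3 m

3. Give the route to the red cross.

turn right 21°, forward 6.3 m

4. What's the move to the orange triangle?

turn left 39°, forward 3.8 m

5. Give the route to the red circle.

turn left 7°, forward 3.9 m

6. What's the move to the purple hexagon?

turn left 72°, forward 8.8 m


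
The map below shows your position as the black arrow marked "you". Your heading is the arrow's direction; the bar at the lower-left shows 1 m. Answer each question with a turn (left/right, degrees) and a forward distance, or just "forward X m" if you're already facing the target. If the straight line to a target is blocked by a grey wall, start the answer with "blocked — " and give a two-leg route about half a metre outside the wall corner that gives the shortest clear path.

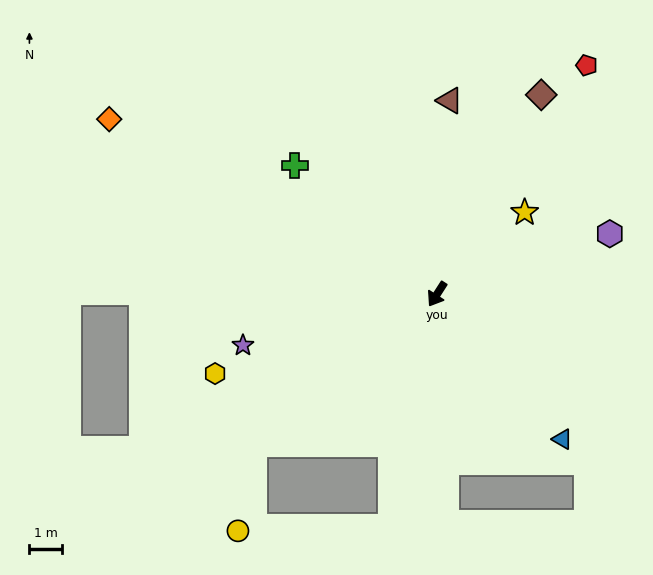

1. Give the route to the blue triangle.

turn left 74°, forward 5.9 m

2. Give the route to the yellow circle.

blocked — turn right 18°, forward 7.3 m, then turn left 40°, forward 2.7 m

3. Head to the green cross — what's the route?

turn right 99°, forward 5.9 m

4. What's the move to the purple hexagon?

turn left 142°, forward 5.6 m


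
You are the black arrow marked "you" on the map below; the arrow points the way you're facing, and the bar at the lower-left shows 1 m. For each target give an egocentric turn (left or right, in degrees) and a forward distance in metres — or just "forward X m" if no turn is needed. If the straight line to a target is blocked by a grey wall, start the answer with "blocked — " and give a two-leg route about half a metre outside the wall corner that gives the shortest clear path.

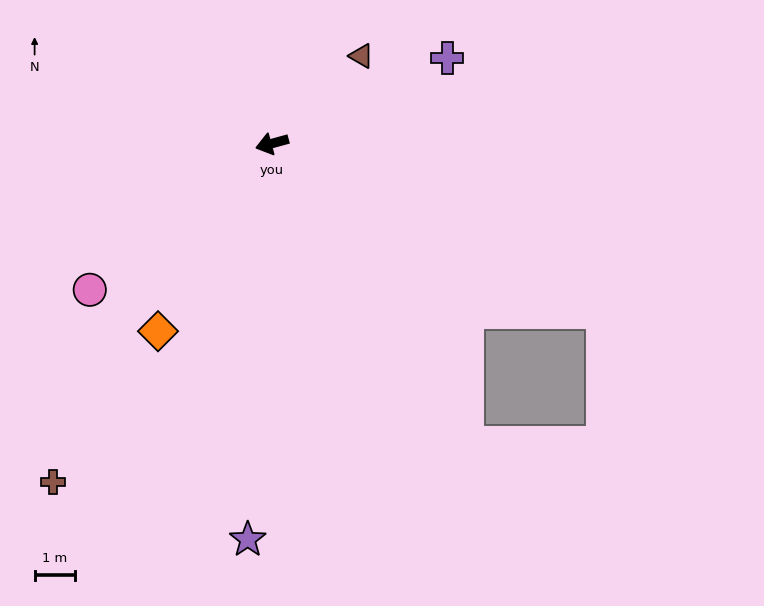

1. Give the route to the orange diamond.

turn left 43°, forward 5.4 m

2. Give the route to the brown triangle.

turn right 151°, forward 3.1 m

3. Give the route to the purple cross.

turn right 169°, forward 4.8 m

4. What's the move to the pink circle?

turn left 23°, forward 5.8 m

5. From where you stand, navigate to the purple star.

turn left 71°, forward 9.8 m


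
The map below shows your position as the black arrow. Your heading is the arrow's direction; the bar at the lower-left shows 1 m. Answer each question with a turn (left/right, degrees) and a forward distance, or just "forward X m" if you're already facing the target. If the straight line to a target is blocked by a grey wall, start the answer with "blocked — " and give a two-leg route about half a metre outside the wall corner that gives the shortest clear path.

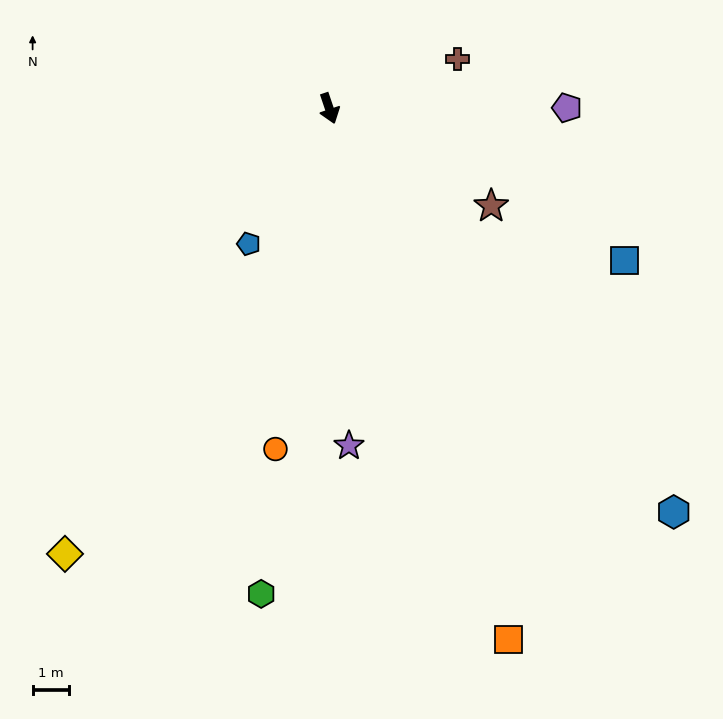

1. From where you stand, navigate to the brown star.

turn left 40°, forward 5.2 m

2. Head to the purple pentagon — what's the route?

turn left 72°, forward 6.5 m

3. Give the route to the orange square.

forward 15.3 m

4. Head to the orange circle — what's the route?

turn right 28°, forward 9.4 m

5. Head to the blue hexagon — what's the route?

turn left 22°, forward 14.5 m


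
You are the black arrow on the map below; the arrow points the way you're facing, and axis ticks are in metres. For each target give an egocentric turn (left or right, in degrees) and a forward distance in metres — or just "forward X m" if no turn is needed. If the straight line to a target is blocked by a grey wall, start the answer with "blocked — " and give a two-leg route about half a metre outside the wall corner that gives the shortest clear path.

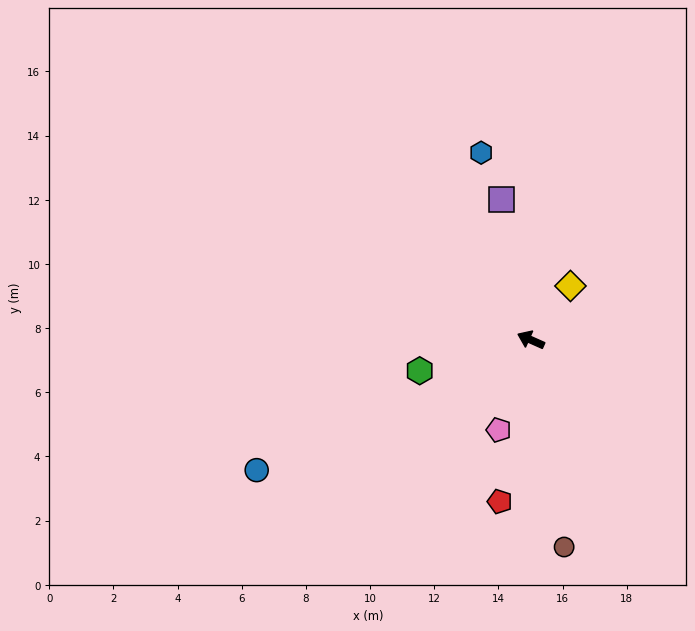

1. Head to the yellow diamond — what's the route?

turn right 102°, forward 2.1 m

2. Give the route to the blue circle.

turn left 49°, forward 9.5 m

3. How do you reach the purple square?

turn right 54°, forward 4.5 m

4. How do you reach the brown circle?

turn left 123°, forward 6.5 m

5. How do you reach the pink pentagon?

turn left 94°, forward 3.0 m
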